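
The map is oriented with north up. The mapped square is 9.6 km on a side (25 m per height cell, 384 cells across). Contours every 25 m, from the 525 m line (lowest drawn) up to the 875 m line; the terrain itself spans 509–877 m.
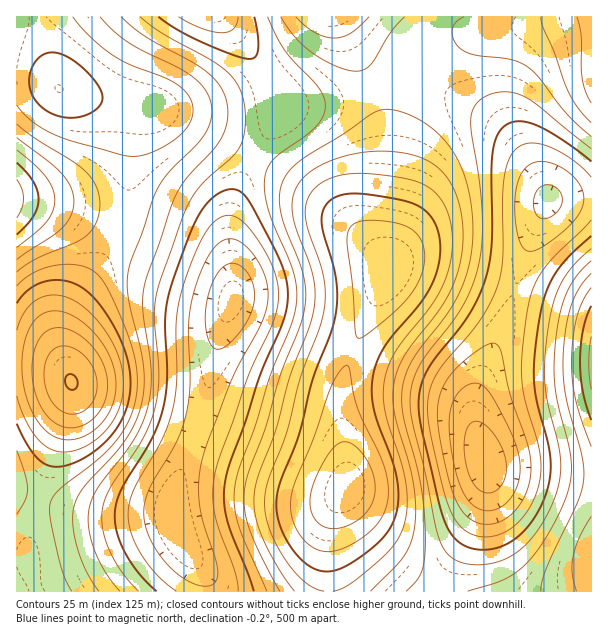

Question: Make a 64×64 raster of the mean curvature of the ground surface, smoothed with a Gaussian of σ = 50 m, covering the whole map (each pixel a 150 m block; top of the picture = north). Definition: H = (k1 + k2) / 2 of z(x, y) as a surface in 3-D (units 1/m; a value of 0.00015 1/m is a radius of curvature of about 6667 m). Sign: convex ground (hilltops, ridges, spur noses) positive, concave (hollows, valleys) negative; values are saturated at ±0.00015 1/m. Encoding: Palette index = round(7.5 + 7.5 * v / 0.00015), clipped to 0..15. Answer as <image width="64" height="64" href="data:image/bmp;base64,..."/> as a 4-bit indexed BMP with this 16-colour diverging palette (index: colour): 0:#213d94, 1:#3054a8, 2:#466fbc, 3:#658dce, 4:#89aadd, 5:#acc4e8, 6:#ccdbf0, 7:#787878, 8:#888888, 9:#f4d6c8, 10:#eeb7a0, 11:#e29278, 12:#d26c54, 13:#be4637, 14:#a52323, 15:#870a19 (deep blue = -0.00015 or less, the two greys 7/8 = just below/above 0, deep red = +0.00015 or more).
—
<image width="64" height="64" href="data:image/bmp;base64,Qk12CAAAAAAAAHYAAAAoAAAAQAAAAEAAAAABAAQAAAAAAAAIAAATCwAAEwsAABAAAAAAAAAAlD0hAKhUMAC8b0YAzo1lAN2qiQDoxKwA8NvMAHh4eACIiIgAyNb0AKC37gB4kuIAVGzSADdGvgAjI6UAGQqHAJmZmZiIiHdlQyEAABJFeau7uph2VVVWeJqqqqqZmZmZqqmZmYiIdmVCEAAAE0aJq8y6mHZVVWZ4maqqqZmZmaqqqqmZiId2VDIQAAEkV5q8zLuYd2ZmZ3iImZmZmaqqq7u6qZiId2VEMhAAEjVoq8zMy6mHd2d3d3d3iIiZqru7zLupmId2VUMiEREjVomszdzLqpiIh3d3ZmZmd4mqvMzMu6mYd2VUMyIRIjVnmrzd3cy7qpmZiHZlREVWeJq8zMy7qYd2VUQyIiIzVnmrzd3dzMu7u6qYdlQzIzVnmrzMzLqZh2ZUQyIiIjRnirzd3d3czMzMy6h1QxERI1aJq8zLuph3ZUQyIiIjRXibzN3d3d3d3u3cqXUxAAASNXirvLupmHZlQzIhEiNGeavM3d3d3d7v/uy5dSEAAAEkaJq7qqmIdmVDMhESI0Z5q8zMzMzN7v//7bl0IAAAACRXiaqZmYh3ZUQyEREjRnmrvMzLvM3v///tuWQQAAAAE1Z4mZmZiId2VDIhESNFeJq7u7u7ze7//+24YxAAAAATRniJiJmZmIdlQyEREjVniaqqqqu83v//7KhTEAAAACNGZ4iImaqqmYZUMhESNFZ4mZmZqrze//7bl1MQAAABI1VneImau7u6mHVCEREjRWeIiZmavN3u7cqGQgAAABI0Vmd4iavN3dy6hlMhESI1ZneIiZq8zd3cqXUyAAABI0VmZ3iavN7//tuYZCEREjRWZ4iJmrvM3MuYZCEAABI0VmZ3eJrN7///7bl1MhESI0VneJmqvMzLuYZTIQABI0Vmd3eIq87////+yoVCEREjRWeImqu8zMuodUIQABI0Vnd3eIms3//////ahkMhESNFZ4mau8zMuphkMhAAEjVmd3iIibzv/////9uWUyERI0Vniau8zdy6l2QxEAEjRWd3iIiZve//////25dTIhIjRWeJq83d3LqXZDIQESNFZnd4iJq97//////bl1QyIiNFZ4mrzd3dypdkMhERI0VWZ3eIms3//////sqHVDIiI0VniavN3d3LmGVDIhIjNFVmd4iazf/////tuYZUMiIjNFZ5q83d3cupdlQyIiMzRVZneJvN/////tupdlQzIiI0VniavN3dzLmHZUQzMzM0RWZ5q97v//7cuph2VDMiIiNFZ4mrzN3Muph2ZUMyIiM0Vnmr3u/u3cuph2ZUQyIhIjRWeJq8zMzLqph2VDMiIjRWiaze7u3LqYh2ZlRDIhERIjRniavMzMzLqYdlQyESI1aJvO7u3LqYd3ZmVUMyEAARI1Z4mrzN3cy7qXZDIREjRoq97u7bqYd2ZmZlVDIQAAATRWiau8zd3dy6h1QhESNGis3u7cuoh3Z3d3ZUMhAAABI1Z4mrzN3u3cuYZDIRI0aKze7typh3d3eId2UyEAAAEjVniau83e7u3Kh1MhEjRorN3dy6mHd3iIiHZUIQAAASRWeJq7zd7u7cuXZCISNGirzMy7mYd3iZmZh1QhAAACNWeJqrvM3u7u3KhlMiI0V5rLu7qYiIiZqqqXZCEAABNGeJqru7zN7u7cqXVCIiNWiaqqmYiIiZq7uphkMQABJGeKq7u7u83e7ty5dkMiI0V4mIiIh4iJq7u6mGQyERJFeavMzLu7vM3e3LqGQyESNFZ2d3d3eImrvLuYZTIRI1eKvN3cu7q7zN3cuodTIREjRWVWZmd4mau8uphlMiI0aJvN7ty7qqq8zdy6l1MhABEjQ0RVZniJq7u6l2QyIjVorN7u3LupmqvMzLqXVCEAABEiNEVWd4mqu6qXZTMzRXm83u7cupmZqrzMupdkIQAAABEjRVZniZqqqYdlQzNGebze7ty6mIiaq7u6l2QhAAAAEiNFVneImaqZh2VDNEZ5q83dy6mYiImru7qXZCEAAAASNFVmd4iZmZmHZVREVXiavMy7qYh4iZqrqpdkMQAAABNFZmd3iIiZmYh2VURVZ4mqu6qYh3eImaqph2QyEAARJWZ3d4iIiImZmIdmVVVmeImZmYh3d3iZmZmHZDIRESNGeImIiIiIiZmZmHdlVVVmd4iIh3d3eImZmIdlQyIjRFiaqqmYiIiJqqqpmHZVRFVWZ3d3d3d4iIiIdmVDM0RWeru7upmIiJmru7uph2VEREVWZnd3d3eIiId2VUREVnibzMzLqYiImrzMzLqXZUMzNEVmd3d3d3d3d2ZVVFVniazd3cupmImavN3dy5hlQzMzRWZ3d3d3d3d3ZlVVVniave7ty6qZmavN7u3bqGVDMzNFZnd3d3d3d3ZmVVVmeKvN7u3LqpmZq83u7tuoZUMzNFVnd3d3d3d3dmZlVWd5q83e3cuqmZmrze7ty5hlQzNEVnd4h3d3d3d3ZmZmZ3irzN3cy6mZmavN3d3Kl2VERFVneIiHd3d3d3d3ZmZneJq7zMy6qZmZq8zMy6mHVURFVniIiId3Znd3iHd3ZmZ4maq7u6qZmZmqu7u6mGVURFZniJiId2Zmd3iIiId3ZneJmaqqqZmJmZqqqZh2VERFZniZmYh2ZmZniJmZiHd3d3iZmZmZmIiZmZmIdlRDM0VniZqZh3ZVVmeJmqmZh3d3eIiJmZmIiIiIiHZUMyIjRXiaqqmHZlVWZ4mqqqmYd3d3iIiZmIiIiIh2VTMhESNGeaq6qYdlVVVniaq6qpmId3iIiZmYiIiId2VDIQABI1aJq7uph2VUVWeJqruqmZiIiI"/>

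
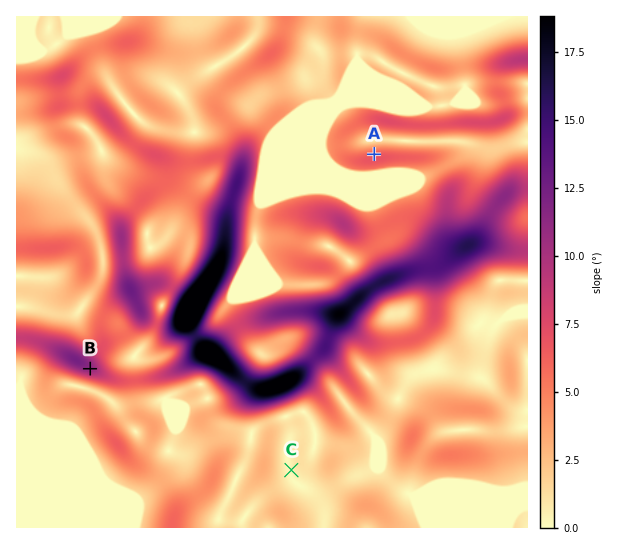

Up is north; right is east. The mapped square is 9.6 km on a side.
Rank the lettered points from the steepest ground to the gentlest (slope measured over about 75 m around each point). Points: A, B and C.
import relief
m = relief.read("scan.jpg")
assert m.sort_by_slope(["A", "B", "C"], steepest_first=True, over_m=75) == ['B', 'A', 'C']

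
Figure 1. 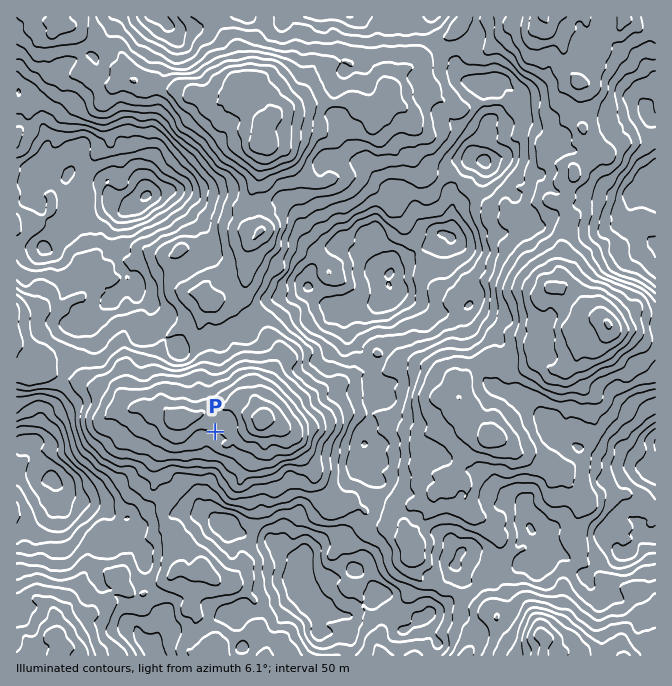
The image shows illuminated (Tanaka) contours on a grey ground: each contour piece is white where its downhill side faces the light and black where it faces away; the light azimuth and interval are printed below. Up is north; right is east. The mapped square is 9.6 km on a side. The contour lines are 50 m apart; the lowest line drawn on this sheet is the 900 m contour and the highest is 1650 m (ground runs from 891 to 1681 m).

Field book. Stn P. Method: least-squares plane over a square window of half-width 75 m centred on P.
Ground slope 9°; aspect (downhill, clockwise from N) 191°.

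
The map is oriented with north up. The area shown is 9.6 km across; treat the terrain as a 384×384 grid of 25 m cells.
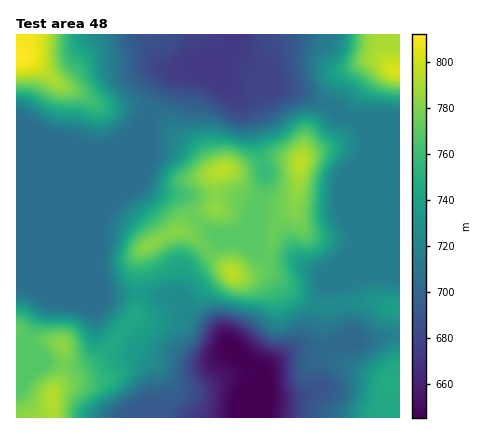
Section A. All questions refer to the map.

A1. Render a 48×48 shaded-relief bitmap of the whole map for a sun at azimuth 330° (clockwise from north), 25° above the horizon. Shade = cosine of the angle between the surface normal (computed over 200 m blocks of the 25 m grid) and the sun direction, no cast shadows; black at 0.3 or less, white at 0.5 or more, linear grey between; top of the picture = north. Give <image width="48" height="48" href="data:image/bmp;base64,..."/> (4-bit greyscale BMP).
<image width="48" height="48" href="data:image/bmp;base64,Qk32BAAAAAAAAHYAAAAoAAAAMAAAADAAAAABAAQAAAAAAIAEAAATCwAAEwsAABAAAAAAAAAAAAAAABEREQAiIiIAMzMzAERERABVVVUAZmZmAHd3dwCIiIgAmZmZAKqqqgC7u7sAzMzMAN3d3QDu7u4A////ALqql2VUVWeJmZh3d3iJmZq7u7u7zMupmbuql2VERFZ4mZh3d3iJmZqru7u7zMupmbu6mHZUMzRXiIiHd3iJmZqrqqq7vMypmbvLqYdmVDNFZ3iIiIiImZqrqZmqq8y6marMupiIh2VFZneImZmImZqrqYiZmry6qZm8y5mZmZdmZnd4maqZmZmruoiJmrzLqpmaupmZmZmHd3d3eJqpmZmry5iZqrzcupmZmYiaqZmIiIdlV4mpmYeJu6maqrzdzJmZmYiauYiIh3dkRXmZmHZnmqmZqrvN3Zmqqpiby5iIh3dlNGiJh3VFeJmJmaqrzJq83cqrzKmIh3d2Q0Z3d3ZVZ4iIiZmZmqvO/+y73cqYiIiHUzRVVndlV4iHd4iId7zO//27zduZmZmYYyIzRWdmVniHd3iId9zM3dy6vdy6mZmZdCIiNFZmVXiYiIiZmdy6qqqZq8y6mZmZhkMzNFZmZnmqqZmqq8upmZmZmrupiIiZmHVERWZ3d3mqu7u7vKqZmZmZmqmId3eImYdlVnd3h4maqru7u5mZmZmZqqmHd3eImZmHeIiIiIiZmaqqqpmZmZmZqrl2ZniImaqqmZmIiHeJmZmZmZmZmZmZq8uGVWeIiazLqqmHd2VnmZmZmZmZmZmZrN24ZUVniavLqqmHZlRWiZmZmZmZmZmZq97rl1VWiZqqqZmHZlVWeJmZmZmZmZmZq87+ypd3iZmZmZmHd3Z3iJmZmZmZmZmZqs3u7bqZmYiJmZqYiHeImZmZmZmZmZmZms3e7cuqmIeImZqZiHeJmZmZmZmZmZmZmrzd3dy6qYiIiZqpmHZ4mZmZmZmZmZmZmazd7tzLuqmZiZqqmGZomZmZmZmZmZmZmZrN7dy7qqmYiZqqmGVnmZmZmZmZmZmZmZmr3cupmZiIiau6mGVXmZmZmZmZmZmZmZmazdy6mYd3eKu7qGRWiZmZmZmZmZmZmZmZve7cu6mHiJq7qGRFeZmZmZmZmZmZmZmZrO/+7cupmZqrqWQ0WJmZmZmZmZmZmZmZm83u7u3cu6q8uoZUVomZmZmZmZmZmZmZmrvN7u7t3d3d3KmHZnmZmZmZmZmIeImZmqu83u7u7u///bqqmImZmZmZiHd3ZniZmqq83d3u7v///sqrupmZmZmIdmZmVVaJmru83d3d3u7//9urupmZmZh2ZVZmZVZ4mru7zMzMzM3v/+yqqpmZmHdmVVVnd3eImqu7u7u7u7ze/+ypmYd3dlVmVVVoiZmZqru7u7qqqqvM3dupiIdlRDRWZmeJmqqqq7u7u6qqqqqru7qYiIdkMzRWeIiZqqqqqru7uqmaqZmaqqqYd3dlREVXiaqZmZmZqqqqqpmZqZmZqqqph3d3dmZniaqYiIiJmZmZmZmaqpmaqru7uoiJmYh3eJqYiIiIiIiJmZmaqpmaqrvN3bqaq5mHd4qpiIiIiIiImZmaqpmaq7vM7tuqq5mHZnmpmIiImYiIiZmZqpmaqru73tyqqpmYZniZmIiZmZiIiZmZqpmaqrqrzdyqmg=="/>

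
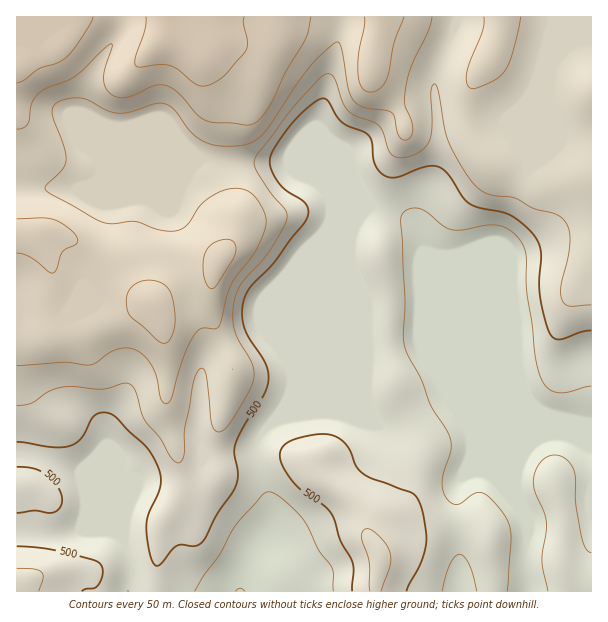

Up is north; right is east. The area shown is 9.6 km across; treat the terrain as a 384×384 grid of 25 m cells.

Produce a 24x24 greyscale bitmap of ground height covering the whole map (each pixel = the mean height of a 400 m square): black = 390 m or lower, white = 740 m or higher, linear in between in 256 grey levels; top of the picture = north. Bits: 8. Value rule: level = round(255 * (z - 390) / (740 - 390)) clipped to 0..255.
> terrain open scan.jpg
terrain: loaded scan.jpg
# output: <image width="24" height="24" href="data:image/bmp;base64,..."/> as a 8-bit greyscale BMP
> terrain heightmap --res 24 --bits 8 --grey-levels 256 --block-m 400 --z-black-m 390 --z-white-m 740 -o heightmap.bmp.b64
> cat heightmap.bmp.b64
<image width="24" height="24" href="data:image/bmp;base64,Qk12BgAAAAAAADYEAAAoAAAAGAAAABgAAAABAAgAAAAAAEACAAATCwAAEwsAAAABAAAAAAAAAAAAAAEBAQACAgIAAwMDAAQEBAAFBQUABgYGAAcHBwAICAgACQkJAAoKCgALCwsADAwMAA0NDQAODg4ADw8PABAQEAAREREAEhISABMTEwAUFBQAFRUVABYWFgAXFxcAGBgYABkZGQAaGhoAGxsbABwcHAAdHR0AHh4eAB8fHwAgICAAISEhACIiIgAjIyMAJCQkACUlJQAmJiYAJycnACgoKAApKSkAKioqACsrKwAsLCwALS0tAC4uLgAvLy8AMDAwADExMQAyMjIAMzMzADQ0NAA1NTUANjY2ADc3NwA4ODgAOTk5ADo6OgA7OzsAPDw8AD09PQA+Pj4APz8/AEBAQABBQUEAQkJCAENDQwBEREQARUVFAEZGRgBHR0cASEhIAElJSQBKSkoAS0tLAExMTABNTU0ATk5OAE9PTwBQUFAAUVFRAFJSUgBTU1MAVFRUAFVVVQBWVlYAV1dXAFhYWABZWVkAWlpaAFtbWwBcXFwAXV1dAF5eXgBfX18AYGBgAGFhYQBiYmIAY2NjAGRkZABlZWUAZmZmAGdnZwBoaGgAaWlpAGpqagBra2sAbGxsAG1tbQBubm4Ab29vAHBwcABxcXEAcnJyAHNzcwB0dHQAdXV1AHZ2dgB3d3cAeHh4AHl5eQB6enoAe3t7AHx8fAB9fX0Afn5+AH9/fwCAgIAAgYGBAIKCggCDg4MAhISEAIWFhQCGhoYAh4eHAIiIiACJiYkAioqKAIuLiwCMjIwAjY2NAI6OjgCPj48AkJCQAJGRkQCSkpIAk5OTAJSUlACVlZUAlpaWAJeXlwCYmJgAmZmZAJqamgCbm5sAnJycAJ2dnQCenp4An5+fAKCgoAChoaEAoqKiAKOjowCkpKQApaWlAKampgCnp6cAqKioAKmpqQCqqqoAq6urAKysrACtra0Arq6uAK+vrwCwsLAAsbGxALKysgCzs7MAtLS0ALW1tQC2trYAt7e3ALi4uAC5ubkAurq6ALu7uwC8vLwAvb29AL6+vgC/v78AwMDAAMHBwQDCwsIAw8PDAMTExADFxcUAxsbGAMfHxwDIyMgAycnJAMrKygDLy8sAzMzMAM3NzQDOzs4Az8/PANDQ0ADR0dEA0tLSANPT0wDU1NQA1dXVANbW1gDX19cA2NjYANnZ2QDa2toA29vbANzc3ADd3d0A3t7eAN/f3wDg4OAA4eHhAOLi4gDj4+MA5OTkAOXl5QDm5uYA5+fnAOjo6ADp6ekA6urqAOvr6wDs7OwA7e3tAO7u7gDv7+8A8PDwAPHx8QDy8vIA8/PzAPT09AD19fUA9vb2APf39wD4+PgA+fn5APr6+gD7+/sA/Pz8AP39/QD+/v4A////AHprV041REAvGAsVGh83aW9ROSQ2Kxo5N2BaUEk5S01EKhMUGydBbXVYQy5ALx88NElFOTc3UFpXPh8WHjJUcmlWSDdFMBw4LlJRPTY2SmViUTMiLUVgal9UQTE5ISA5KVhROzY2PmRpZEMzS2NmWVFNNx4fGSg7KE1JPTY3R29qY0Q/XGhcS0VHOh4ZGSAvIVdcVj1FZHxrbUg6SVJLPDo+NyAZGRkaGW9tYlNef4xwfmQ9NjY2Njs7KhoZGRkbHYB4dHVyiJh1h4BONzY2NkM7HhkZGR4tK5qXmJSHlqV/i4VMNjY2NkAtGRkZGSU3MKyxsa2mtLiUj2Q5NjY2NjsgGRkZGSpMRK20tLW6xb+mmVA2NjY2NjwhGRkZGTFkaq64tLW7xbuxrV84NjY2N0AhGRkZGTpueba9t7e1tK+3wZNVNzY2PUUfGRkZGTtqfcPCvLKrp6Wwv7GCSTY2QEMhHR4aHUJoe727rZmXlZGerq+UZ0A2ODYnLDc4Q2Jxe6GckI2NjY2SnZ9/VT02Njo1OE5rdHx/g6KdkY2NjY2Oj4ZdODY2PVZRS2qLhX+Cia6kkI2NjY2Ql5JmODY2RHOCa4GOgn9/g7uejY6PjY+ru7yeUzlLZ4qVdoiGf39/hcWlmKW1pqnN0c/DiFZwp6aPd42Ng3+Aj+HQvbvV09Tn5NvUrYCIw7uTepCekYCAi+fn28HO6/Hz7uLcxaOZw8KigYiinoR/gOfn5tPE5vbz7+Pe0bWgvMaxjn+apIh/fw=="/>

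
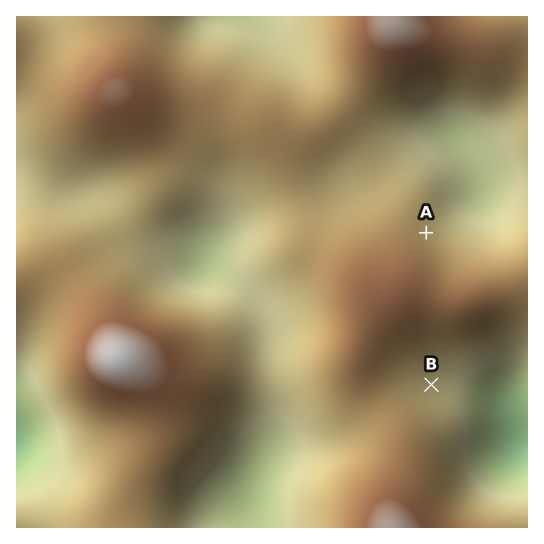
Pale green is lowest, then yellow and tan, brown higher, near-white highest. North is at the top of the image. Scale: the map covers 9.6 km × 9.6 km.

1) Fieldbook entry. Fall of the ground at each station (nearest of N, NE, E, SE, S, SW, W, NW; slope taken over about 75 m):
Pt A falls NE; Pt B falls E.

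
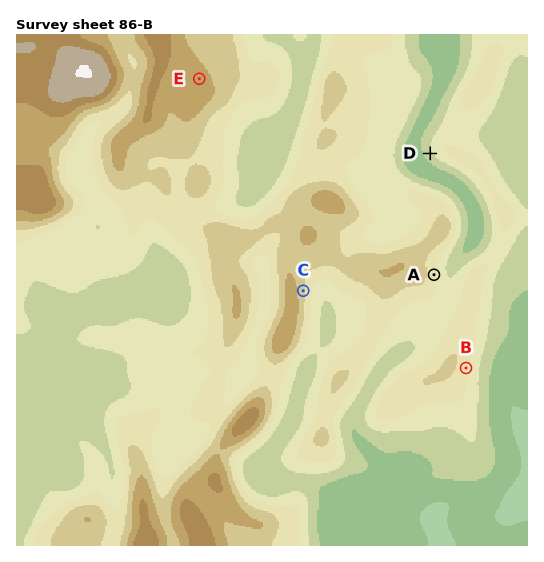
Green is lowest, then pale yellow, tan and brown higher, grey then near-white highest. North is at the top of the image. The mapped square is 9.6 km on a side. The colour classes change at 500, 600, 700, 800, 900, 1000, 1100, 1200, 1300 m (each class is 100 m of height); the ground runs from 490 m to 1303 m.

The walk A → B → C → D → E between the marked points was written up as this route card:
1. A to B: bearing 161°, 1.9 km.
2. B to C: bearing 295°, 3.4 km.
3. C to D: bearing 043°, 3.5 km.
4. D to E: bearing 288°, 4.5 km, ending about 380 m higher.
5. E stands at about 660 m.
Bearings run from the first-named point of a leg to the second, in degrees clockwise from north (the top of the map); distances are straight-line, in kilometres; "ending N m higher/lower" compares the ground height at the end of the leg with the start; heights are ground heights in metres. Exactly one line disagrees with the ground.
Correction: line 5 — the height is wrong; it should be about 1050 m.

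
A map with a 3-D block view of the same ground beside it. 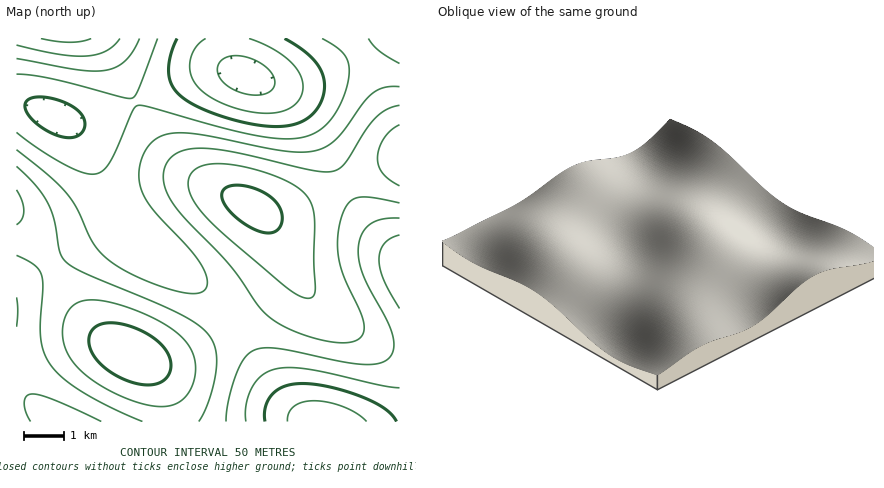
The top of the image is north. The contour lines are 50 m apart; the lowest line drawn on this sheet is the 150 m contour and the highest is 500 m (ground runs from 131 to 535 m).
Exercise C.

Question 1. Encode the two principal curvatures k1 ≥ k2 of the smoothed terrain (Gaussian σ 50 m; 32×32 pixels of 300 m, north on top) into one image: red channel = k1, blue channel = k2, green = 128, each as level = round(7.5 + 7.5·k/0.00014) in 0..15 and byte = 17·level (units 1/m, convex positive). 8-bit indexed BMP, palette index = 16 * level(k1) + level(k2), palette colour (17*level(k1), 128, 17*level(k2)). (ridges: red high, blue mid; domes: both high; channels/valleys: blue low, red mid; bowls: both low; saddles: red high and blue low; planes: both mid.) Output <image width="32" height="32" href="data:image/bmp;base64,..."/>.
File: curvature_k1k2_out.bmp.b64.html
<image width="32" height="32" href="data:image/bmp;base64,Qk02CAAAAAAAADYEAAAoAAAAIAAAACAAAAABAAgAAAAAAAAEAAATCwAAEwsAAAABAAAAAAAAAIAAABGAAAAigAAAM4AAAESAAABVgAAAZoAAAHeAAACIgAAAmYAAAKqAAAC7gAAAzIAAAN2AAADugAAA/4AAAACAEQARgBEAIoARADOAEQBEgBEAVYARAGaAEQB3gBEAiIARAJmAEQCqgBEAu4ARAMyAEQDdgBEA7oARAP+AEQAAgCIAEYAiACKAIgAzgCIARIAiAFWAIgBmgCIAd4AiAIiAIgCZgCIAqoAiALuAIgDMgCIA3YAiAO6AIgD/gCIAAIAzABGAMwAigDMAM4AzAESAMwBVgDMAZoAzAHeAMwCIgDMAmYAzAKqAMwC7gDMAzIAzAN2AMwDugDMA/4AzAACARAARgEQAIoBEADOARABEgEQAVYBEAGaARAB3gEQAiIBEAJmARACqgEQAu4BEAMyARADdgEQA7oBEAP+ARAAAgFUAEYBVACKAVQAzgFUARIBVAFWAVQBmgFUAd4BVAIiAVQCZgFUAqoBVALuAVQDMgFUA3YBVAO6AVQD/gFUAAIBmABGAZgAigGYAM4BmAESAZgBVgGYAZoBmAHeAZgCIgGYAmYBmAKqAZgC7gGYAzIBmAN2AZgDugGYA/4BmAACAdwARgHcAIoB3ADOAdwBEgHcAVYB3AGaAdwB3gHcAiIB3AJmAdwCqgHcAu4B3AMyAdwDdgHcA7oB3AP+AdwAAgIgAEYCIACKAiAAzgIgARICIAFWAiABmgIgAd4CIAIiAiACZgIgAqoCIALuAiADMgIgA3YCIAO6AiAD/gIgAAICZABGAmQAigJkAM4CZAESAmQBVgJkAZoCZAHeAmQCIgJkAmYCZAKqAmQC7gJkAzICZAN2AmQDugJkA/4CZAACAqgARgKoAIoCqADOAqgBEgKoAVYCqAGaAqgB3gKoAiICqAJmAqgCqgKoAu4CqAMyAqgDdgKoA7oCqAP+AqgAAgLsAEYC7ACKAuwAzgLsARIC7AFWAuwBmgLsAd4C7AIiAuwCZgLsAqoC7ALuAuwDMgLsA3YC7AO6AuwD/gLsAAIDMABGAzAAigMwAM4DMAESAzABVgMwAZoDMAHeAzACIgMwAmYDMAKqAzAC7gMwAzIDMAN2AzADugMwA/4DMAACA3QARgN0AIoDdADOA3QBEgN0AVYDdAGaA3QB3gN0AiIDdAJmA3QCqgN0Au4DdAMyA3QDdgN0A7oDdAP+A3QAAgO4AEYDuACKA7gAzgO4ARIDuAFWA7gBmgO4Ad4DuAIiA7gCZgO4AqoDuALuA7gDMgO4A3YDuAO6A7gD/gO4AAID/ABGA/wAigP8AM4D/AESA/wBVgP8AZoD/AHeA/wCIgP8AmYD/AKqA/wC7gP8AzID/AN2A/wDugP8A/4D/AHJwcHBwcHGChJWlxtXV1dXEpJNyYVBQQEBAQFBgcZKigoGAgIGChIWXp8fX5+fXxraVdHNhYFBQUFBRYnKTo8OSkZGSk5WWmKnJ2enp6di4mId1c3FwYGBhYmR0laTE1KKioqOlt7jJ2ur6+vrqybmolpSTgYGBcnN1dpa21ubmorKztbfI2er6+vv6+urZyLa1o6KikpKUlZenx9fn9/eis7XGyNn6+vv7+/v66djHxcOysrKzpKW3uNjo+Pj496OltsjZ6fr6+vr6+urYx8XEwsKys7S1t8jZ6fn5+Pj4lJanuNnp+fr6+urayMe1tLKysrKztbfI2en5+fn4+Oh1h6fI2Oj5+enZuainpaOioaGio6WmuMnZ6fn5+OjYuHWWtsbX5+fYyKiYlpSTkpGRkZKUlpipydnp+OjoyKiXhKXF1dXW1samloWEgoGAgICBg4WXmLjY6Ojo18enh3ajtNTU1NXFpZV0c3FwcHBwgIKDhZa3x9fX19e2poV0Y7PD1NTUxKSUc3JhYGBwcHBxg4SVtsbW1tbGtqWFc3JhxNTU1MSklHRjYWBgYHBwcXOElabG1tbW1rallYNycGDV5dXFtZV1ZGJhYGBgcHJzhZamx9fX19fHppWEcnFwcObm1ramhmVjYnFwcHFydIaXqMjY6OjYyKiXhYSCgHBw9+fXt5eGdHNygYGCg4WXmLnJ6enp6dm5qZeVk5KRkIH46Me3ppWTkpKSkpOVprjJ6fn6+vrq2sm4trSyoaGhovjox7alo6KioqKjtbbI2Pn5+vr6+urZ2MbFw8LCwsPE6NfGtaSjoqKis7XG1+j5+fr6+vr66ejW1dPS0tLT1NbItqWko6KioqO0tsfo+Pn5+fr6+fno19XU09Li4+Tm56eVlJOSkpKTlKa31+j4+Pn5+fnp2MfFxNPS0tPU5ef5hYRycXFyc3SGlrfX5/f4+PjoyLi3tbSzsrLCxMXX6PpzYWFgYWJjZXaWttbm9ubn17eXhoWDkpGRoqOltrjJ6mBgUFBQUWN0lKTE1OTl1cWlhXVkY3FxcYGChJaYqcnZYFBQUFBhcoKjs9PT09Ozo4NzYlFQUGBgYXJ0hpe3x9hQUFBQYHGBorLC0tLCsqKBcVBQQEBQUFBgYoOUpcXW1mBgYGBxgqKywtLSwbGhgXBQUEBAQEBQUGBykqPE1NTVYGBhcoOjs8PT0tLCooFxYFBAQEBAQFBgcYKis8PT1MRxcnSFpbXF1NTUw6OTcmFQQEBAQEBQUHGCorPD09TEtISFh6e31+bm1sW1lXRjUlFQQEBAUVJjg6O01NTU1MSkpqipydno+OjXx6eHdWRiYVBQUVJUZYWlxdXl5dXFtpY="/>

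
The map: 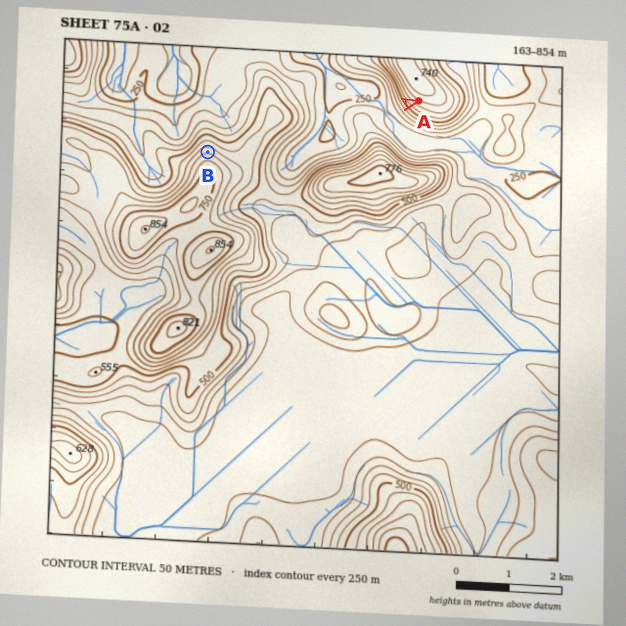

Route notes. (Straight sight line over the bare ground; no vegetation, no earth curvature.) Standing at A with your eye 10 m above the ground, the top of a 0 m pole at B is visible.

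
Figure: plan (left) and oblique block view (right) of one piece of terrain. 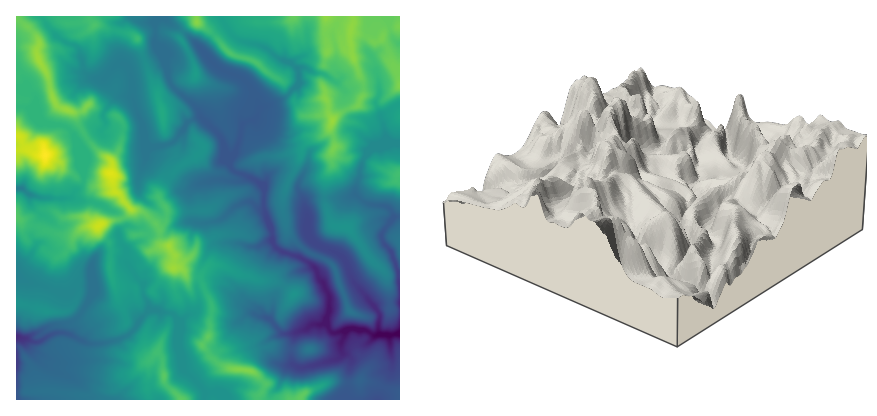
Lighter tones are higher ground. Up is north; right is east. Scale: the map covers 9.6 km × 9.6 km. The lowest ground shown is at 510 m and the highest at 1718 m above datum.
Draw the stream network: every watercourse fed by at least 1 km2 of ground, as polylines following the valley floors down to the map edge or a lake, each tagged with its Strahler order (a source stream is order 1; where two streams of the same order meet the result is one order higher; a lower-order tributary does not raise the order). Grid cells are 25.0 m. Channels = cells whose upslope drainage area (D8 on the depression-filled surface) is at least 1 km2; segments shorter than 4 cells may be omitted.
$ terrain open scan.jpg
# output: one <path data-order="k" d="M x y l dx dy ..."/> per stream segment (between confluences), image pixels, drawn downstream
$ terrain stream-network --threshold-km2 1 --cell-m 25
<path data-order="1" d="M18 398l-2-2 0-42"/><path data-order="1" d="M204 390l-24-24-2-10-2-6 0-30-2-4-2-2"/><path data-order="1" d="M52 370l-10-6-14-14-6-12"/><path data-order="1" d="M294 366l4 2 8 0 32-10 4-4 0-12 2-6 0-2 4-4"/><path data-order="1" d="M50 358l-14-6-6-8 0-2-2-2"/><path data-order="2" d="M28 340l-2-2-4 0"/><path data-order="2" d="M22 338l-6 0"/><path data-order="3" d="M380 334l20 0"/><path data-order="2" d="M64 332l-10 2-16 8-6 0-4-2"/><path data-order="3" d="M348 330l18 0 8 6 6-2"/><path data-order="3" d="M328 328l4 4 6 0 6-2 4 0"/><path data-order="1" d="M176 316l-4-2"/><path data-order="2" d="M172 314l-2-2-8 0-4-2-6 0-6 2"/><path data-order="1" d="M252 314l6 2 6 0 4 2 4 4 4 6 6 6 12 0 4-2 6-2 8-6 12 0 4 4"/><path data-order="2" d="M146 312l-4 6-2 4-2 0-2 4-4 6-12 8-8 2-4 0-6 2-14 0-18-10-6-2"/><path data-order="1" d="M38 284l-12-2-6-4-4-2"/><path data-order="1" d="M90 274l0 20-4 10-8 12-4 6-6 2-4 2 0 6"/><path data-order="1" d="M126 250l0 12 10 16 6 4 0 10 2 6 4 4 0 6-2 4"/><path data-order="1" d="M248 246l10 0 8-4 6 0 0 2"/><path data-order="3" d="M272 244l8 6 20 8 8 4 8 8 2 8 6 4 0 6 6 8 0 10-2 6 0 16"/><path data-order="1" d="M200 224l18-4 4-2 12-12 14-4 4 0 6 6 6 0 0 2"/><path data-order="3" d="M264 210l2 8 6 10 0 16"/><path data-order="2" d="M70 198l-26 0-6 0-10-4-6-6-6 0"/><path data-order="1" d="M302 196l4 16 2 16 2 8 8 8 22 10 6 6 4 14 4 10 8 8 18 22 0 6-2 2 0 12 2 0"/><path data-order="1" d="M204 182l4 0 4-2 6 0 22 0 4-4"/><path data-order="3" d="M244 176l10 4 10 8 0 8 0 2 0 12"/><path data-order="1" d="M142 170l0-4 6-8 0-6 8-8"/><path data-order="2" d="M364 158l-2 2 0 6-2 4 0 8-4 10 0 6 6 6 4 4 8 2 10 0 4 2 6 6-4 4-2 6-6 10 0 4 2 6 6 6 6 12 2 10 2 18"/><path data-order="3" d="M232 156l0 12 4 4 8 4"/><path data-order="1" d="M366 152l-2 6"/><path data-order="2" d="M156 144l12 0 4-2 6-6 8-8 0-4 4-4 4-2 8 0 2 2"/><path data-order="1" d="M50 126l14 0 4 2 16 18 0 36-2 4-12 12"/><path data-order="2" d="M204 120l16 16 2 6 6 8 0 2 4 4"/><path data-order="1" d="M104 112l6-8 6-6 2-2 14 0 0 2"/><path data-order="2" d="M260 110l-4 8-2 2-6 0-6 6 0 6-2 2 0 8-4 6-4 6 0 2"/><path data-order="2" d="M132 98l6 18 6 8 2 8 0 6 2 4 2 2 6 0"/><path data-order="1" d="M378 84l2 10-4 10 4 6 0 8 4 6 2 12-22 22"/><path data-order="1" d="M338 82l-6-2-10-6-6 0-12-6-4 0-2 0 0 2"/><path data-order="2" d="M298 70l0 12-8 12-8 6-2 0-8 4-8 2-4 4"/><path data-order="1" d="M218 68l6 4 14 4 6 4 8 8 4 8 4 14"/><path data-order="1" d="M68 44l6 0 6 6 0 4 2 6 2 10 6 8 2 0 12 0 14-14 2 0 4 0 6 6 2 6 0 22"/><path data-order="1" d="M248 42l10 2 10 6 8 6 8 4 2 2 6 2 6 6"/><path data-order="1" d="M156 34l0 6 12 14 0 22 4 10 26 22 2 4 0 4 4 4"/>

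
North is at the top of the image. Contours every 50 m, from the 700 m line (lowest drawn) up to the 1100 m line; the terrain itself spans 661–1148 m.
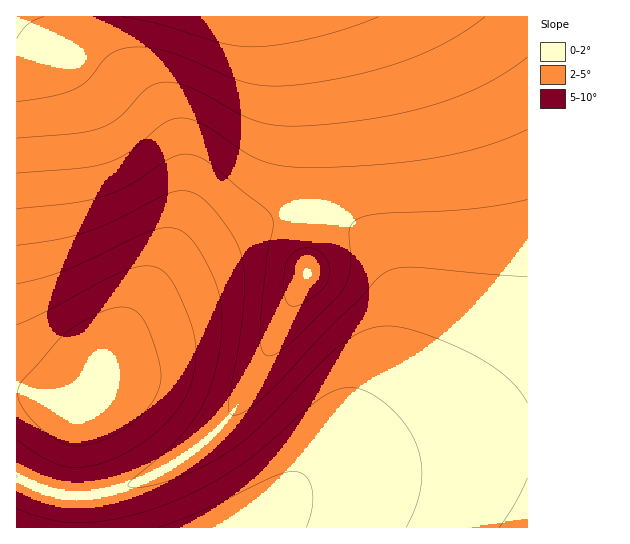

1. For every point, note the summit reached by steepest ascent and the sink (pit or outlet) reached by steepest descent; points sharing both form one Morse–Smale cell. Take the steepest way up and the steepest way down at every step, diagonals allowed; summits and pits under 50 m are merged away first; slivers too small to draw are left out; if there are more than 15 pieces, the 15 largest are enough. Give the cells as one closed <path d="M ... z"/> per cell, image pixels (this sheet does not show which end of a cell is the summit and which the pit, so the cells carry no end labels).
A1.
<path d="M527 16l-234 1 11 48 5 42 3 56-1 50 16 2 26 10 23 21 8 12 9 21 4 20 0 23-10 43-14 28-13 21-27 33-42 44-48 37 285-1z"/><path d="M293 16l-277 1 0 460 2 2 36 14 14 1 5-55 6-26 16-27 9-27 13-21 23-32 26-27 23-16 65-38 31-10 26-2 1-50-3-56-8-57z"/><path d="M321 213l-10 0-2 5-2 57-16 28-35 72-27 42-28 28-20 15-31 17-47 16-34 3-4 32 177 0 49-37 57-61 25-37 14-28 9-34 1-32-6-28-15-25-23-21-14-6z"/><path d="M310 213l-19 0-12 3-33 13-73 44-26 25-22 28-21 33-9 27-16 27-6 26-4 57 34-3 47-16 35-20 38-32 26-38 58-112z"/><path d="M17 477l-1 50 47 1 5-33-30-7z"/>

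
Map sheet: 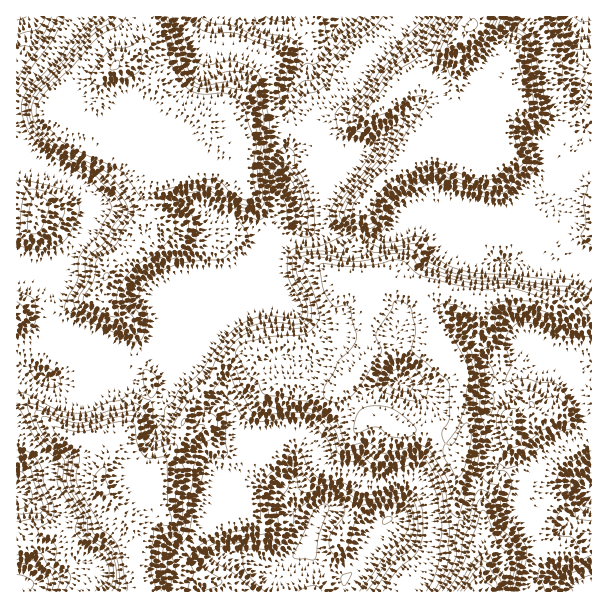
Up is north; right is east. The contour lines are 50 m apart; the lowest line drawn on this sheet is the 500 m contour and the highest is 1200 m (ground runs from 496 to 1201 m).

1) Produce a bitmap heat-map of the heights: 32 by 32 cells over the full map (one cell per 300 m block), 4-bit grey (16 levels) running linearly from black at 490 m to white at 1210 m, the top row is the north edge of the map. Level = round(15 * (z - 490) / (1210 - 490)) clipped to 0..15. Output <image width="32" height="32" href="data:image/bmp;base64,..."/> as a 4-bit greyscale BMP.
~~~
<image width="32" height="32" href="data:image/bmp;base64,Qk12AgAAAAAAAHYAAAAoAAAAIAAAACAAAAABAAQAAAAAAAACAAATCwAAEwsAABAAAAAAAAAAAAAAABEREQAiIiIAMzMzAERERABVVVUAZmZmAHd3dwCIiIgAmZmZAKqqqgC7u7sAzMzMAN3d3QDu7u4A////AAFFV6plQyEREQJFV67YVBASRVepZTIRAAEAJFaLuVQyRFVpqXVCIhABEBJFiqhVVERWmqqWVUQhARABRXmWVUQjV6qql1VUIQAhEUaIhVVCE2mqqpdVVDIiNERWh3VVQRRquqqXVVVDRVVVV5dlVUI1eaqpl2VVVFVnh3moZmVUV5qqqIh2VVVWmZmaqWh2VWiHiZZodlZlaJqqmahod2VmVVZmV3ZniImZmZmoZ3dlVFVVVlZ2eZmaqYeJqGZmVVRVVVVVZ4mZmaqImqhlVVVVVVVVVVaJmZmqmaqnZVVVZVVWdVVVaIiZqpmqiIVWZmVWiHVVVVVViaqqqpqXeIdlV5llVVVVVoqqqqqqqpmHVVaZhlVVVVeaqqqZh3ZlVVVWiZh2ZVVXiIiZdlVVVVVmZWiZh2ZlVVVnZmVVVVVVeGVXmZdmVVRFiGVVVVVVVXhlVpmGZ4dTRZqFVVVVVVVmVWiamYmoMlVpmGVnhlVVVVaJqqqqqDRVV5qZqqllVVaJqqqqqqhVVVWKqqqqdVVYqqqqqqqoVVVneaqqqmVVaqqqqqqqqFVVeZmqqqqWVWmqqqqqqpdUVViqqqqqlVRHmruqqHd2QzRWmqqqqoVDNWmruqdVVVMjVWmry6p1QyNXqrqWVVQyIkVWjO2pdTISRXmqhUQyIiETVWnfyFQQ"/>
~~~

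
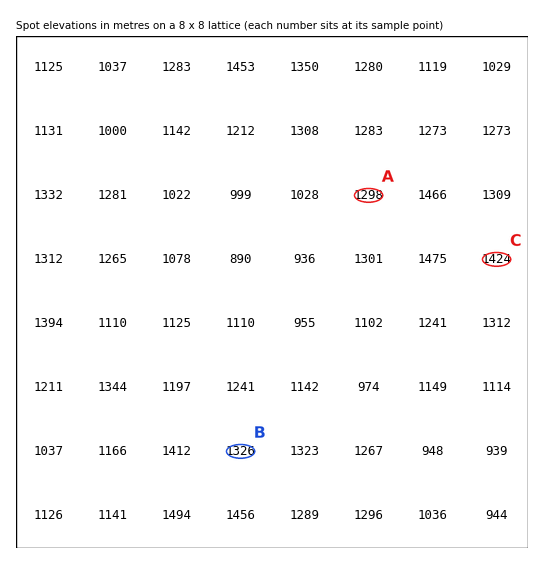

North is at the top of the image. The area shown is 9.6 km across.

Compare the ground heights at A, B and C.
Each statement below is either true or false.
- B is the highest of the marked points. false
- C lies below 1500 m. true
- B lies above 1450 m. false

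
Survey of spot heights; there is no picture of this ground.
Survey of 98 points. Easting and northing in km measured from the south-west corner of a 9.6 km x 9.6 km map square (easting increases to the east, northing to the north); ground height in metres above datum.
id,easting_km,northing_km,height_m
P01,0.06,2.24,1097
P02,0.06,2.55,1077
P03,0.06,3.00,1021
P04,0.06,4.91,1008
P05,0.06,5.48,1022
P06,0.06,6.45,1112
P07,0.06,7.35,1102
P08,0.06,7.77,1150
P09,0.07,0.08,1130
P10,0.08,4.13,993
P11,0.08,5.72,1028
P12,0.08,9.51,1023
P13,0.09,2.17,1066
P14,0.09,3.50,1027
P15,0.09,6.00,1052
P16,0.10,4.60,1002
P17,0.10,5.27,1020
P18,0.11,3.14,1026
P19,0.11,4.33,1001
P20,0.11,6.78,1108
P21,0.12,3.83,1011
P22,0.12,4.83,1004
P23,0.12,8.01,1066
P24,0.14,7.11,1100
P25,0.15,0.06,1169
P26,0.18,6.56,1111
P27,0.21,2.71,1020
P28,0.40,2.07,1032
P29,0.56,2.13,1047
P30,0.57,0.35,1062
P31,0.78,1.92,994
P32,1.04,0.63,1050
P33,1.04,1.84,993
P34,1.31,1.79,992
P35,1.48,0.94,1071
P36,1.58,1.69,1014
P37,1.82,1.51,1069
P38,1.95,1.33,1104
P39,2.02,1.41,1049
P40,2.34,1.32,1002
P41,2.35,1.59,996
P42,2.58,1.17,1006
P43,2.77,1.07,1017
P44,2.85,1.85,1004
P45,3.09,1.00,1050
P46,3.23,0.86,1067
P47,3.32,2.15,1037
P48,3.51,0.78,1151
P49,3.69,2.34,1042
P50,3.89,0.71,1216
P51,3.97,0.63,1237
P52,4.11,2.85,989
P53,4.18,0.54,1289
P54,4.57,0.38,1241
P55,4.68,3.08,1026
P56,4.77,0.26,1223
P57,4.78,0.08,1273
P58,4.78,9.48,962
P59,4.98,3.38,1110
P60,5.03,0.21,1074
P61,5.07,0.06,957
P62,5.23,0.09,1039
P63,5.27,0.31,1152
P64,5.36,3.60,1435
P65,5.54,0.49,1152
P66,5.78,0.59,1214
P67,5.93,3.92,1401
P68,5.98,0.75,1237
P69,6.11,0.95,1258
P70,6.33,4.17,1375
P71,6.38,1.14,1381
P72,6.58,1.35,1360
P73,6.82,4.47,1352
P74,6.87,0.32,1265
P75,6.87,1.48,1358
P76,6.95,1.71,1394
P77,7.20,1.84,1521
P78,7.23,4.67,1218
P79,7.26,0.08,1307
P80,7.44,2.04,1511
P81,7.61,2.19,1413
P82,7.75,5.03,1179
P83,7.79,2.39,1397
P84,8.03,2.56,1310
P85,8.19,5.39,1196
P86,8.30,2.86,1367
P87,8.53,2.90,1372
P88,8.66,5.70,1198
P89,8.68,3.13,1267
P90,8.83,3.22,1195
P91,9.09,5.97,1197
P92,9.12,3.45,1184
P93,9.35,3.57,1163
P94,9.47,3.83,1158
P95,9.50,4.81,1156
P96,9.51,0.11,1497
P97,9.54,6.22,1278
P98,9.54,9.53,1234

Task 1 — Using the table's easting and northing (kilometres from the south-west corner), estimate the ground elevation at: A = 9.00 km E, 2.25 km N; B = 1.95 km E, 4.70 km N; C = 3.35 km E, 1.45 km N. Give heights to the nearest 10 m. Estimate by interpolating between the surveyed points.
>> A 1310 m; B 1010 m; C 1010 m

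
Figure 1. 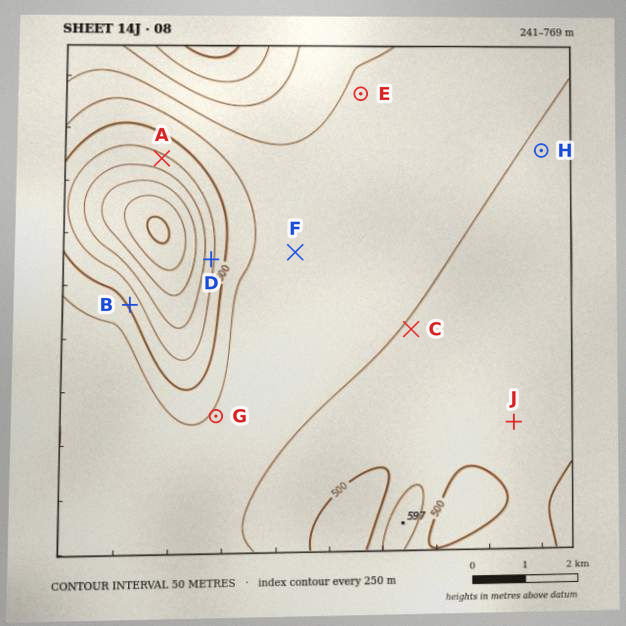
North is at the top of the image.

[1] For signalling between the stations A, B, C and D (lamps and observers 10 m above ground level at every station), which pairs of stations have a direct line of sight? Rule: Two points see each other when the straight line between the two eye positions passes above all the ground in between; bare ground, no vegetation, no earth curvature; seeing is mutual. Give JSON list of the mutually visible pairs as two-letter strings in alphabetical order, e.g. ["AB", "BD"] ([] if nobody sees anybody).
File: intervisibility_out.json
["AB", "AD", "BD"]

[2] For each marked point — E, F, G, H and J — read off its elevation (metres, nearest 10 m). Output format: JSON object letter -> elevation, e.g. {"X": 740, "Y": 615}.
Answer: {"E": 590, "F": 570, "G": 560, "H": 550, "J": 510}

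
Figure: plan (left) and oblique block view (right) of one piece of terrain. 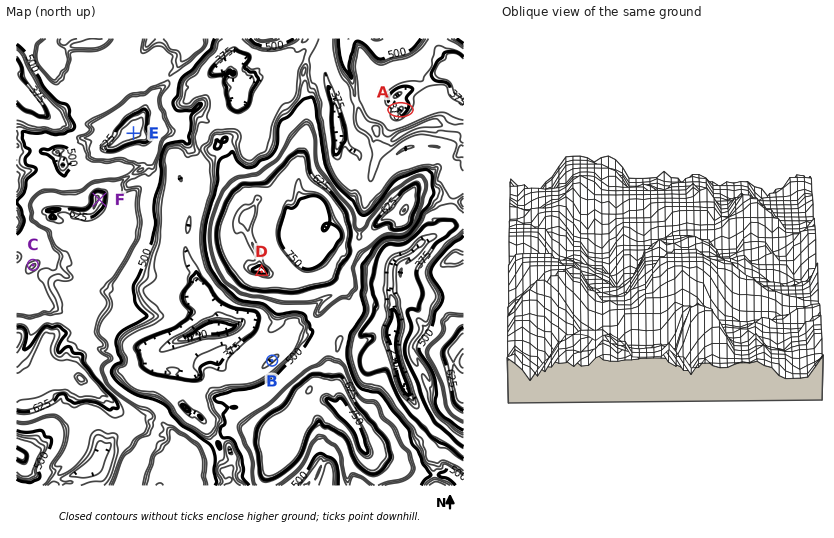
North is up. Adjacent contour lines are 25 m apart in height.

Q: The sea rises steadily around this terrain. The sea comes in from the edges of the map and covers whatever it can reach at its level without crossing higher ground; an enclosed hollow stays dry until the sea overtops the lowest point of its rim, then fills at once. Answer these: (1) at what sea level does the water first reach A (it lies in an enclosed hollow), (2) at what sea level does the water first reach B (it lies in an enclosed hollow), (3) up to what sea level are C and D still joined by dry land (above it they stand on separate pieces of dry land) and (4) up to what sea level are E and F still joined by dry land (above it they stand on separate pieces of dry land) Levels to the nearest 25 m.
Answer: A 400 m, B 425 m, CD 500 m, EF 550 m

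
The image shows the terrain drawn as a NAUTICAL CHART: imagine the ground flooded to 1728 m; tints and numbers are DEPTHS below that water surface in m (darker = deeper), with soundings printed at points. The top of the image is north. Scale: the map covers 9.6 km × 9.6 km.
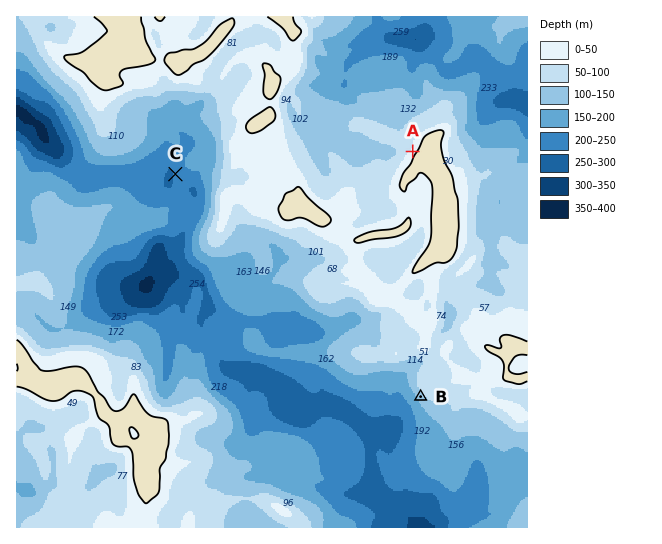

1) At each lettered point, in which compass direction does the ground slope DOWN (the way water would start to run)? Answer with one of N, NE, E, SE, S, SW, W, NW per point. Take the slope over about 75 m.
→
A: NW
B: SW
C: W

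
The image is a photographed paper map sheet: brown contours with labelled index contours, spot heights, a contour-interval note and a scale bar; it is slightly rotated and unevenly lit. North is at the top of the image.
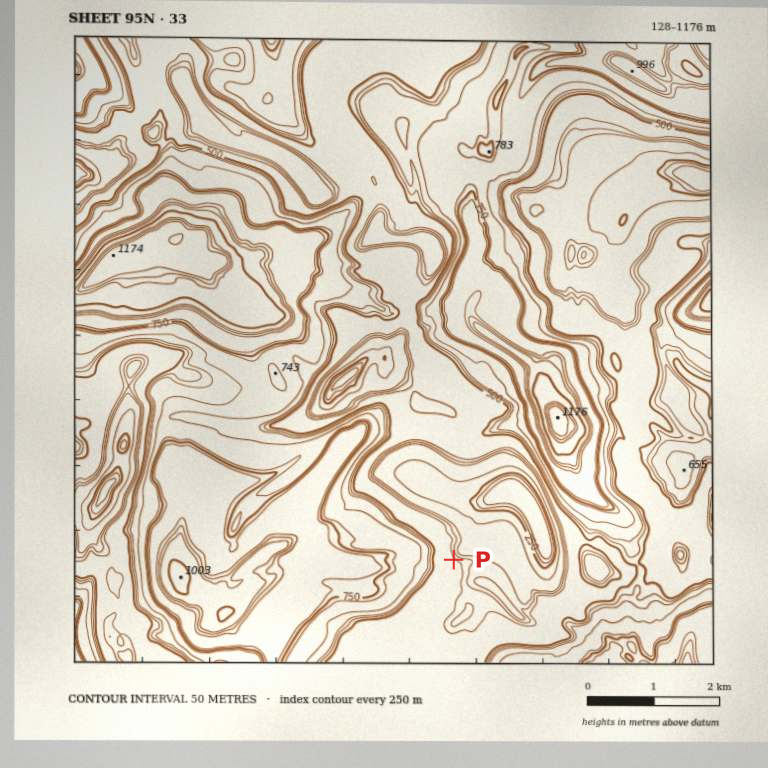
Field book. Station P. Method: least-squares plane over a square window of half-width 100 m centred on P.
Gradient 24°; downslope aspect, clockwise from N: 50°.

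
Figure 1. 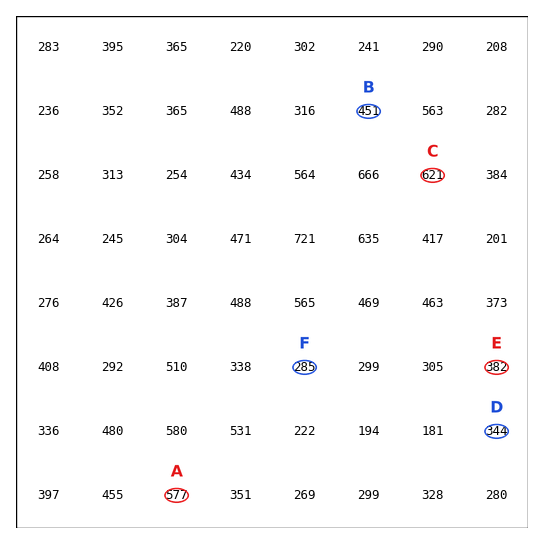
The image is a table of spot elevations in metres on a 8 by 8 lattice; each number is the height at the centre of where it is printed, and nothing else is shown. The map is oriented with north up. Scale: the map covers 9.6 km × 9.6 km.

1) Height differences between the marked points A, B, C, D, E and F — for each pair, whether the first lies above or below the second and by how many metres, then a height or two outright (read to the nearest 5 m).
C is above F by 335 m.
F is below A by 290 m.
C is above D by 275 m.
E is below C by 240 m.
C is above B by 170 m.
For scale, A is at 575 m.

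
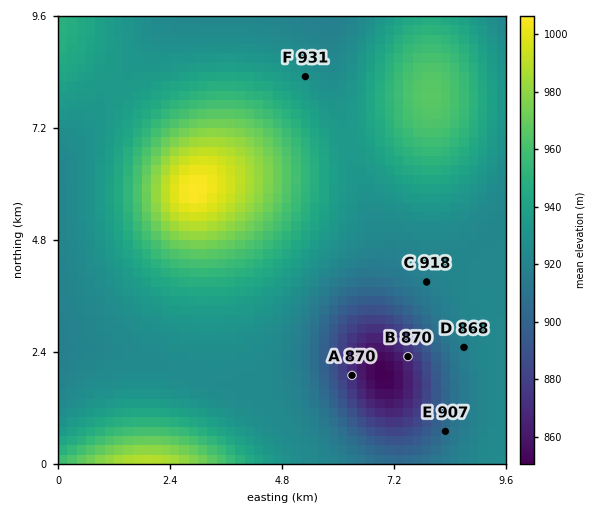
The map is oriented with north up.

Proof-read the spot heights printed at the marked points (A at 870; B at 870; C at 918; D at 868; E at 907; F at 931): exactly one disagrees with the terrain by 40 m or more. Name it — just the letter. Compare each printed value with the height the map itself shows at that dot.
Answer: D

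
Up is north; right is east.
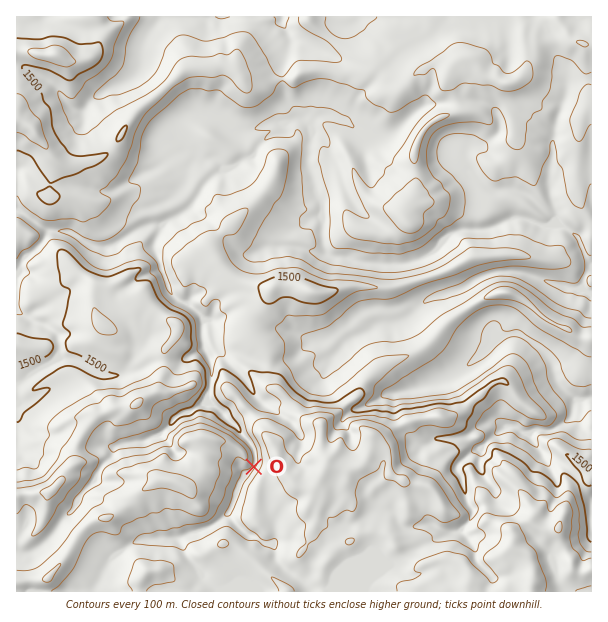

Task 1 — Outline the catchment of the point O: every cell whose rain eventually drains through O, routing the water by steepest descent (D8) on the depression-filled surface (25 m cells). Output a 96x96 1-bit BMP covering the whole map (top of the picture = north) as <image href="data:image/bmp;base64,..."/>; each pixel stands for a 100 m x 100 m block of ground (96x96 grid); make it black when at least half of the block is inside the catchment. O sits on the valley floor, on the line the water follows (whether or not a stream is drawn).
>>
<image width="96" height="96" href="data:image/bmp;base64,Qk2+BAAAAAAAAD4AAAAoAAAAYAAAAGAAAAABAAEAAAAAAIAEAAATCwAAEwsAAAIAAAAAAAAA////AAAAAAD////////////gAAD////////////gAAAH///////////wAAAD///////////gAAAB/////////8/gAAAA/////////4EAAAAAf////////wAAAAAAf////////gAAAAAAP//////+/gAAAAAAP//////8fAAAAAAAH//////wAAAAAAAAD//////gAAAAAAAAAf/////AAAAAAAAAAH/////AAAAAAAAAAD/////AAAAAAAAAAB/////AAAAAAAAAAA/////AAAAAAAAAAAP///8AAAAAAAAAAAHH//wAAAAAAAAAAAAD/7gAAAAAAAAAAAAB/wAAAAAAAAAAAAAB/AAAAAAAAAAAAAAB/AAAAAAAAAAAAAAB+AAAAAAAAAAAAAAB8AAAAAAAAAAAAAABgAAAAAAAAAAAAAAAAAAAAAAAAAAAAAAAAAAAAAAAAAAAAAAAAAAAAAAAAAAAAAAAAAAAAAAAAAAAAAAAAAAAAAAAAAAAAAAAAAAAAAAAAAAAAAAAAAAAAAAAAAAAAAAAAAAAAAAAAAAAAAAAAAAAAAAAAAAAAAAAAAAAAAAAAAAAAAAAAAAAAAAAAAAAAAAAAAAAAAAAAAAAAAAAAAAAAAAAAAAAAAAAAAAAAAAAAAAAAAAAAAAAAAAAAAAAAAAAAAAAAAAAAAAAAAAAAAAAAAAAAAAAAAAAAAAAAAAAAAAAAAAAAAAAAAAAAAAAAAAAAAAAAAAAAAAAAAAAAAAAAAAAAAAAAAAAAAAAAAAAAAAAAAAAAAAAAAAAAAAAAAAAAAAAAAAAAAAAAAAAAAAAAAAAAAAAAAAAAAAAAAAAAAAAAAAAAAAAAAAAAAAAAAAAAAAAAAAAAAAAAAAAAAAAAAAAAAAAAAAAAAAAAAAAAAAAAAAAAAAAAAAAAAAAAAAAAAAAAAAAAAAAAAAAAAAAAAAAAAAAAAAAAAAAAAAAAAAAAAAAAAAAAAAAAAAAAAAAAAAAAAAAAAAAAAAAAAAAAAAAAAAAAAAAAAAAAAAAAAAAAAAAAAAAAAAAAAAAAAAAAAAAAAAAAAAAAAAAAAAAAAAAAAAAAAAAAAAAAAAAAAAAAAAAAAAAAAAAAAAAAAAAAAAAAAAAAAAAAAAAAAAAAAAAAAAAAAAAAAAAAAAAAAAAAAAAAAAAAAAAAAAAAAAAAAAAAAAAAAAAAAAAAAAAAAAAAAAAAAAAAAAAAAAAAAAAAAAAAAAAAAAAAAAAAAAAAAAAAAAAAAAAAAAAAAAAAAAAAAAAAAAAAAAAAAAAAAAAAAAAAAAAAAAAAAAAAAAAAAAAAAAAAAAAAAAAAAAAAAAAAAAAAAAAAAAAAAAAAAAAAAAAAAAAAAAAAAAAAAAAAAAAAAAAAAAAAAAAAAAAAAAAAAAAAAAAAAAAAAAAAAAAAAAAAAAAAAAAAAAAAAAAAAAAAAAAAAAAAAAAAAAAAAAAAAAAAAAAAAAAAAAAAAAAAAAAAAAAAAAAAAAAAAAAAAAAAAAAAAAAAAAAAAAAAAAAAAAAAAAAAAAAAAAAAAA="/>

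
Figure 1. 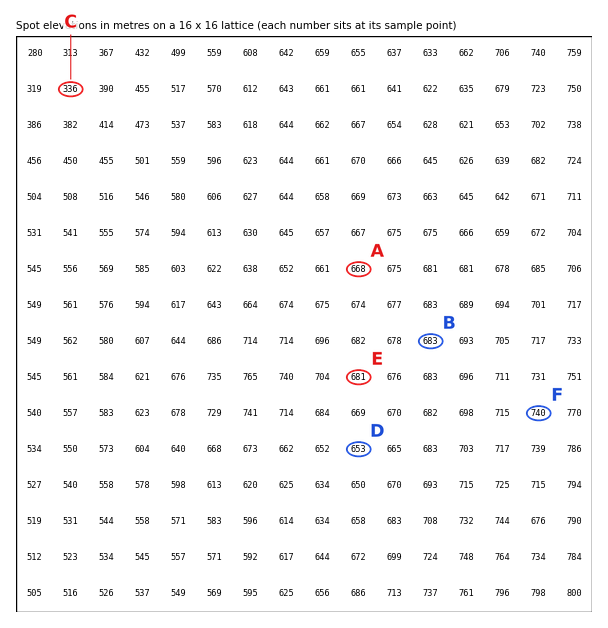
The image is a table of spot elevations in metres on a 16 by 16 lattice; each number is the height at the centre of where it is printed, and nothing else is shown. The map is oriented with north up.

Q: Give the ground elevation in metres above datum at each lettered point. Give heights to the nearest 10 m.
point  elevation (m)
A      670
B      680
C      340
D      650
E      680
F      740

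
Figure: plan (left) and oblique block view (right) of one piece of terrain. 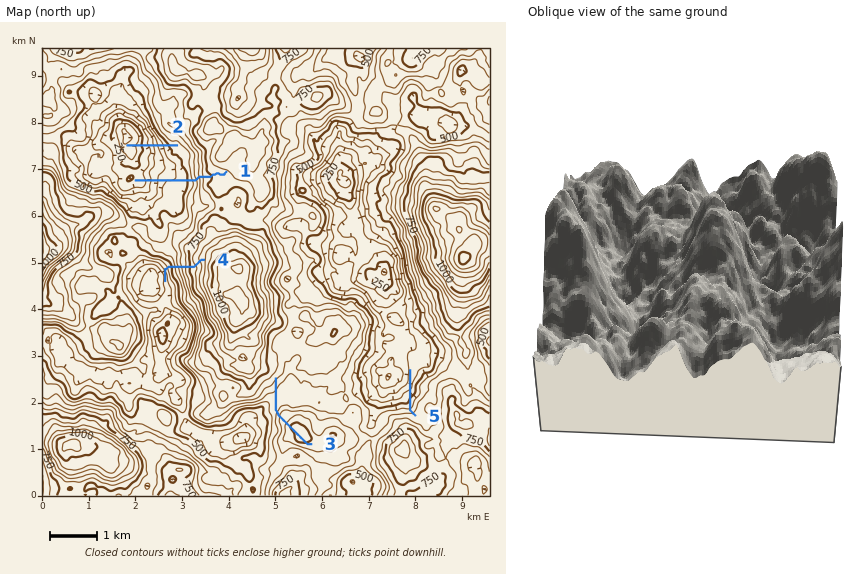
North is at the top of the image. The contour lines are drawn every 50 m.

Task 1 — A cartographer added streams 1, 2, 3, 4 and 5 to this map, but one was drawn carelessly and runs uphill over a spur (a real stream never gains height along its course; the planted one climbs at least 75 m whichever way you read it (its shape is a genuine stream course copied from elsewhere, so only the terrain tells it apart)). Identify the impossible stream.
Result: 3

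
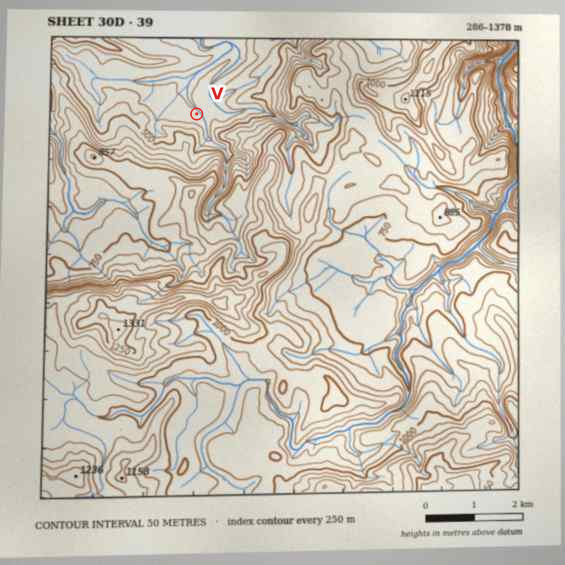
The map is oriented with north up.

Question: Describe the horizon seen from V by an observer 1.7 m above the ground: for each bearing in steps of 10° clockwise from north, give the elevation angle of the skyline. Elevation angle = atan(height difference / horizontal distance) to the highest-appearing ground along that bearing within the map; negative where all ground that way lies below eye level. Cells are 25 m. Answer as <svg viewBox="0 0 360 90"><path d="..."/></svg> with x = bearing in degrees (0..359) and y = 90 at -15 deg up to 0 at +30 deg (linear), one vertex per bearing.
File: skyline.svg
<svg viewBox="0 0 360 90"><path d="M0 59l10 0 10-1 10-1 10-3 10-2 10-10 10-6 10 1 10 3 10-4 10-8 10 0 10-1 10 1 10 3 10-5 10-2 10-1 10 2 10 0 10 1 10 2 10 5 10 3 10 2 10 5 10 3 10 5 10 3 10 1 10-3 10-1 10 1 10 3 10 3"/></svg>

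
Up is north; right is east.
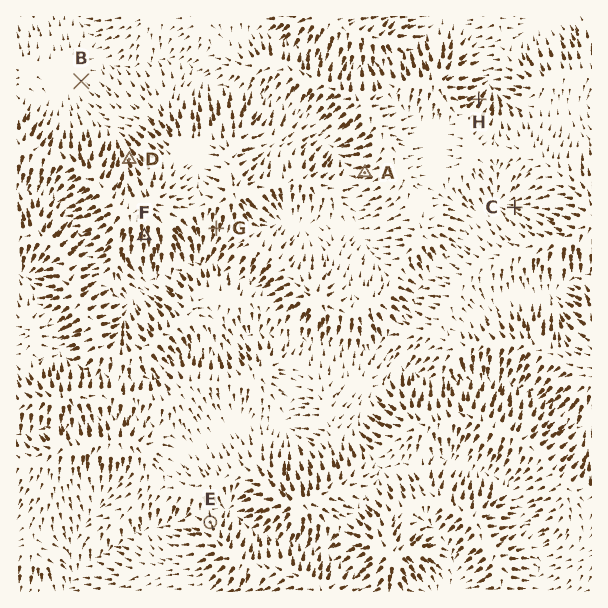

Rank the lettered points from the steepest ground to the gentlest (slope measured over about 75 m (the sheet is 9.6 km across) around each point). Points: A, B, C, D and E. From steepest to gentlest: D A E C B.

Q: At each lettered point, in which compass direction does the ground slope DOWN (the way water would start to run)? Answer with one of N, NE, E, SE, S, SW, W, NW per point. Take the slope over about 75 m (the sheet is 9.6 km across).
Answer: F S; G S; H NE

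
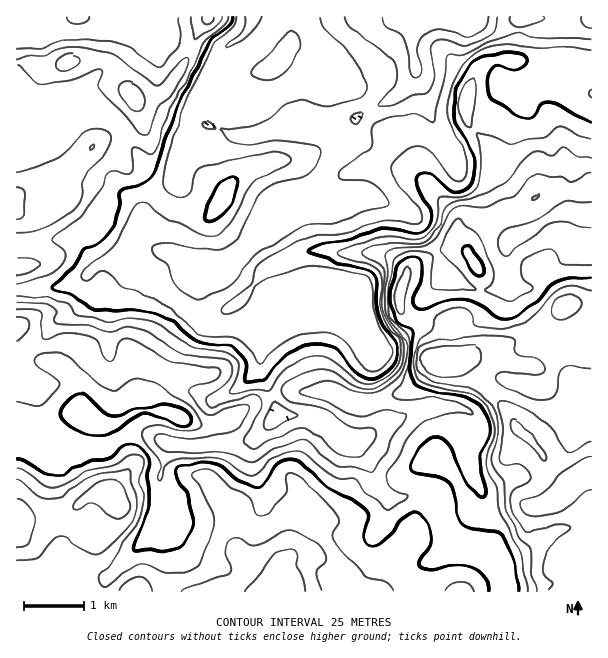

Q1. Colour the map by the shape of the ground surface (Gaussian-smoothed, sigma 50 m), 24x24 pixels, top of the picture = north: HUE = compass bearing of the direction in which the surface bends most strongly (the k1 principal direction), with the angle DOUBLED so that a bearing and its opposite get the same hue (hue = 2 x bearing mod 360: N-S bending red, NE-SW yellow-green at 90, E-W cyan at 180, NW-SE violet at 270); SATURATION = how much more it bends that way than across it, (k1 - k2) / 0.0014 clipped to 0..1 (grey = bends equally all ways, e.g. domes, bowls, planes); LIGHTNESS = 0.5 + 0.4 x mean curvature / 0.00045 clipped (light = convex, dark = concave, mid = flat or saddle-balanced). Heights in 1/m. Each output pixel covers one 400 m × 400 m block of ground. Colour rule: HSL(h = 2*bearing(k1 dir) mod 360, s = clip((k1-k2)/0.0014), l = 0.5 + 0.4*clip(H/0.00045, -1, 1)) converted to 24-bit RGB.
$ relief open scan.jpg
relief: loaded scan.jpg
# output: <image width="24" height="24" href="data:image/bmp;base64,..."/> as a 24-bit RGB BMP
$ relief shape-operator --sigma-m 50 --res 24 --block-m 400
<image width="24" height="24" href="data:image/bmp;base64,Qk32BgAAAAAAADYAAAAoAAAAGAAAABgAAAABABgAAAAAAMAGAAATCwAAEwsAAAAAAAAAAAAAf31ma31lb41XRn8sX8KvvpG7X3GfjHKonWSJa2ePnIWAqq6IdlV0a4+AapWVlXd9bHqIZICUs7adoV6ZPzFesLVflaZriXdtbaZsYnOCjnWRuaWRF10ylIxUcV1mfV9zmXl6b6KUiIGlt5mihYqwaJOYaV94o22IkoloVn1genRTgGJeSy1WcLxfro+Sd4uZsJyXZVZ8WYRYqG52z7F3GUdAe2xsY29jjp51e5ZsX3VqoZpwk2VchmFhXYRsVGSDtaGfbGKLkmd6h2VsYS10q9B0P280fo5elKu4dWDCzJ3NZGWW7O3eIT6Ia196fWVrk6+AeaiiWl+FjXJlhqqLipOskpGuMkd1qpZoe0dvgqWHYUmhi3XRxr3fxqHNT4BznbiSNkljknW2087n4auqNSRheD2SmMbLpdnCUlSmqEujnL+chrmre1+Wlk6cuU+anI9UZYttd6l7SxxKV9M8bWM9t3Raw3W4mFdAY1hHQWwyQk8e1I1eoI3gG7vMNNNRyV1eSjFjb5ux0L6yjnFtSl5sdTpidG+Pu5aplaKqY3yLPB7C2beocaOIUbWWZ77Aj2lujWqEi2dXZqWBbqw/RB0OPyQOL70LnZsdP34qIFg6q5twollcVyIrUW87UXdiiJ+OsJugln6UDBAn8ty3kcW0g1l8dX5PdYWReFenx9TYbYKmpnmukoDV1O73XITbMTDn9dbyHyVtXU4UVzMabLqip6ffOZF7QGwnXWEjVS8aHAs40/jUi2OSkFOPlZeEdl5fUG9Ml7VjamJ7kmiQj5R5k3I/oixBRqUdBlQQtRnQ2NnvvsPnu+3mJG3M4oz7+ESowlg5WsbbfPHHfG88aFtCVF52l7SoY2mfl6W3eKFybVVziI9heZp7fqO1jJrO6N7taDrQL1hlmp2ElqeDsaNhJxgdDh8l+rzS3ODvoaTOc4agaX+VjKCvU5CYe5BdSaZVRJ+XsKHGZ2i9q7PGlqStdpqCPGhIe1wqgDtMU3p3Yo5bm5t0nlhedkZ0LQYkKf8dwbk8pJc6uI3RpYfLn2SMhHlld3hp5dftT1vTPZJJcENCepRWnYdnk1xXaTBovnqNbo9UXnVfcHthfXxZfm5iMxlQ/7npfPfNe366urjcPI1lNlhMwmm30pWwZI+XKC0GUFQQgEw5jHFcZ3xeh4Fke3NnWmt3V4d+0pKtfH1UZHlgen1yfnZqCwwo+f/Mzb1ZJmQ7bk0lhnkhZUFnJlInhtKFq4bSycDkt6LRO35uUoFFdn9lg3xzhm5ydWtkWnFRQ4qM78Xwum3PejlIqC47JkyYDf+h9NfbTzB0m0ejz/DaLSd4v6/NQYlMeHtMYWUke4o6o0acvpWNTH5temBleFxahV5UeaVhPHhaNGc3w2ejnqXlm6/pr67nitzWMZ6l+1DfqtavoE5NOltXcItTpnl7cGiFnrnJuIPHS6Jrcq9dcl2dZEpwdIuukpXFzrSpTH14V3VvW4Nad3xNWGA9VXg8eHA3JhMSLVse7t3Ps27Cq3G7UI9HYIFOd3tRtIWfXHVxxZSWUIOVjEhTSKF2WpicaV10za6oo1+GTWJRYXZSb3pWi4ttcnNabURHV1mWePCuJ3KKuD0+lGGT1q3Ifne5qHO+imFzq4KuunVzVXpKiZW0w7mAKk5edZqWg5+k25/ZqYfLd5etUZGPfXOshnejd42lirioo6xuFhEi1M18WnN4n7GGmGh8YLSQan1pZnZnmm2r37HcYUaC3deQJUleY4dpZHpXXnVIppJbtXmzqnesUZJ8g0h/ipx4hJt9illzUBtOntqUY4aMhKJ7p257dJyMf4h5bnx3W4timGlKhTFdytmbPJiXSl9ugVpVlI9cV4NLam9QfXtWhpFQMn2Gnpu6mYeFXiVrx+qUaKKBaHx3amZXlK95enJsinJvbnRceHRigk+IteTbc3HM6aKDFTNBjJWpnX+nl2p5a3t9gX2Kp4SgYK+CJmcsnYFhPSx09+nUS4GHeWZvcId3ipVpc2tZhF2nxoLIVaxyS42Fg8R5Y0aE+tHaEHWJUXSDn4CgopCjgYCPb4GFip6Tg4iWrpGoKUJVb2dJeN1hyGKDfXVgcItsgnVsh216WJbBYW7I4cHrgYDKqnifbVBoR35k/8O4CikhaYF0mH+Hm4eOfZmciJqZe32Nn4qGQSl8rdTGJLKy8L7qwLTkd3XHkojKfYfKc3ZXZ2Axta4pYYU3c2NQimt2UEhy88DFq9L2D217hn1zpKGIeY1ycXxkeXNjf35kPmp4latGX0Y1JzATxpM0jX5AbII/kFs+"/>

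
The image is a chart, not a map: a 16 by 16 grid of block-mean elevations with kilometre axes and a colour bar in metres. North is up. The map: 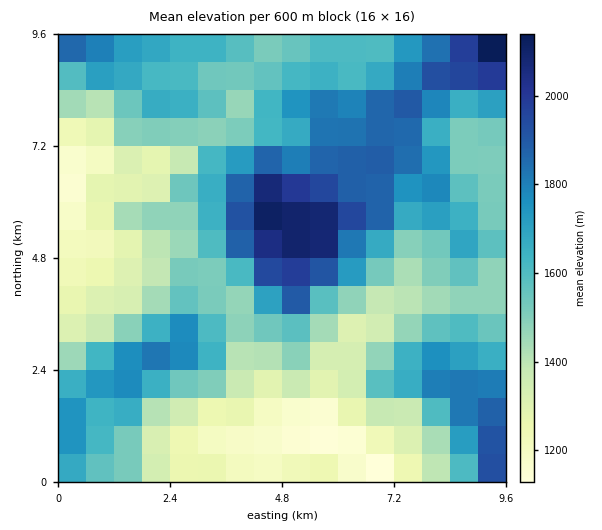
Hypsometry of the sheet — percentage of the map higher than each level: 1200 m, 94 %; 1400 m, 74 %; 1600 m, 45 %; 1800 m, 20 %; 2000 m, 5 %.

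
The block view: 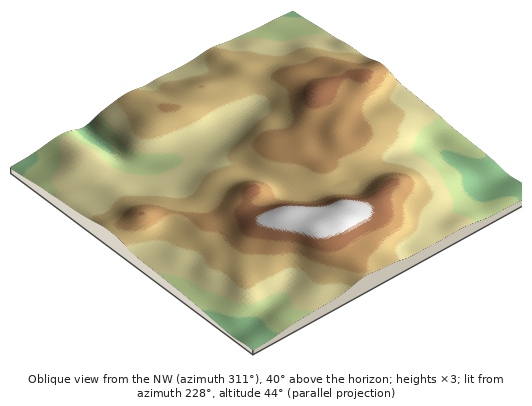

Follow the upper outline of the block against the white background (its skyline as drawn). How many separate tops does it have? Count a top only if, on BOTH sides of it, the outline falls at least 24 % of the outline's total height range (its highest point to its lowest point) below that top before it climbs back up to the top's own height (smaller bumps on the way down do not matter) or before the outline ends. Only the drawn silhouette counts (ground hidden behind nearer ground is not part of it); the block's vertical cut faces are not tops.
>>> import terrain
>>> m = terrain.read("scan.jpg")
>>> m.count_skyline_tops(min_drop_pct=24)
1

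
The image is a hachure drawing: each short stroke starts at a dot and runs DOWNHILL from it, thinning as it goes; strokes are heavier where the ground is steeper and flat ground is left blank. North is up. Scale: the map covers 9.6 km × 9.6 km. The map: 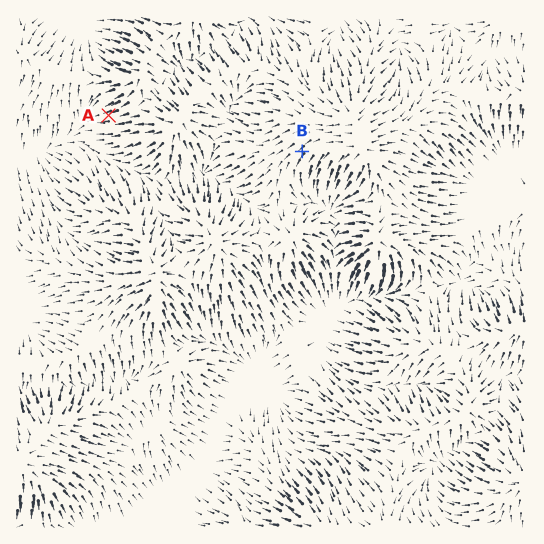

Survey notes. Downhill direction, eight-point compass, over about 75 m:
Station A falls W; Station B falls SW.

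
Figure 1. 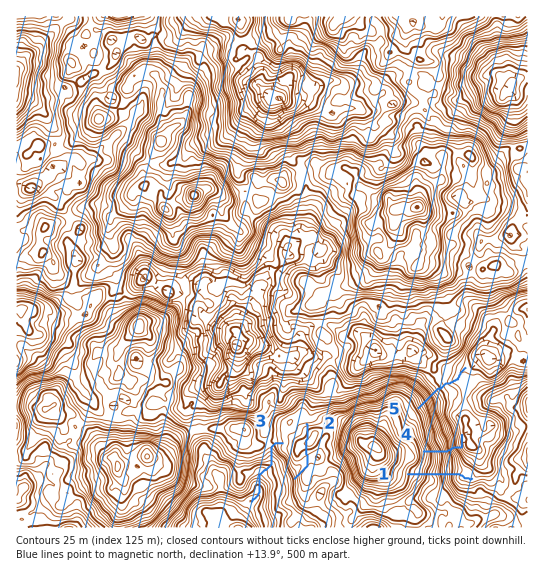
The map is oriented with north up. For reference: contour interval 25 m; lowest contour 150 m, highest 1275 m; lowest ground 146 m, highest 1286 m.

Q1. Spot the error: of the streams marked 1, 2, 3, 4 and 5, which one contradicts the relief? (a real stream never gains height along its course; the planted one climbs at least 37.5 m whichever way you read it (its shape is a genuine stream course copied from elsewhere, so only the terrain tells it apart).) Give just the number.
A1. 2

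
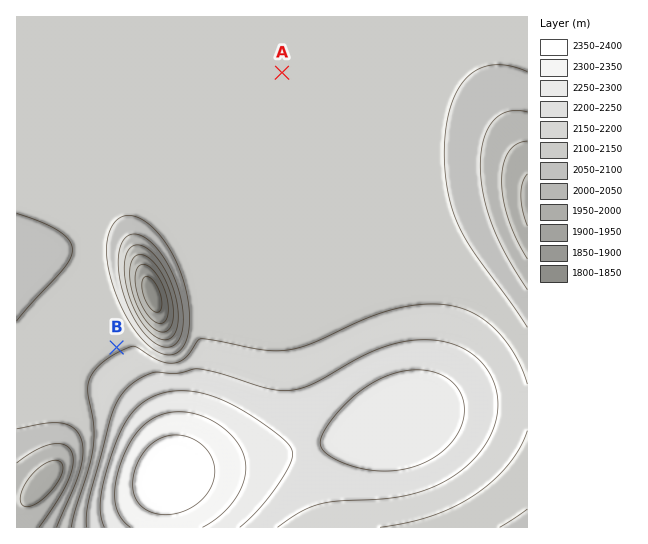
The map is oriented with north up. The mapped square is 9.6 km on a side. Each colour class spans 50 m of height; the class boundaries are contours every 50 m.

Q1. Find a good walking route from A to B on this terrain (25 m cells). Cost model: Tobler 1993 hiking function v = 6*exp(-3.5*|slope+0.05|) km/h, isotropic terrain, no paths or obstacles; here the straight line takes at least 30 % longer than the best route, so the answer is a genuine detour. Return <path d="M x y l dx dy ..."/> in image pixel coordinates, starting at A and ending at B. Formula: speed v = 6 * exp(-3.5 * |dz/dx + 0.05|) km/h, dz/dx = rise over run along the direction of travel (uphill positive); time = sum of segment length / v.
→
<path d="M282 73l-144 144-8 4-7 6-8 16 0 74 2 2 0 28"/>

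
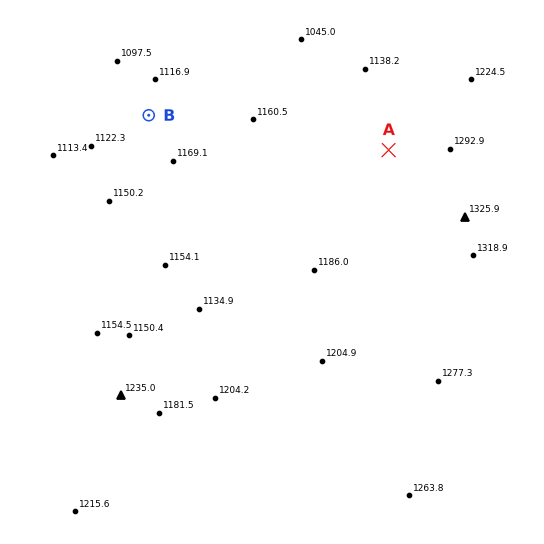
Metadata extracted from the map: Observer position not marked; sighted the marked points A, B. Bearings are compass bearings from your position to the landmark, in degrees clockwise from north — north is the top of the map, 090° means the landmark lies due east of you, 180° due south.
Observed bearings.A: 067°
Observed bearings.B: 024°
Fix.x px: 74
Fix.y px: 284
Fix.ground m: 1150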